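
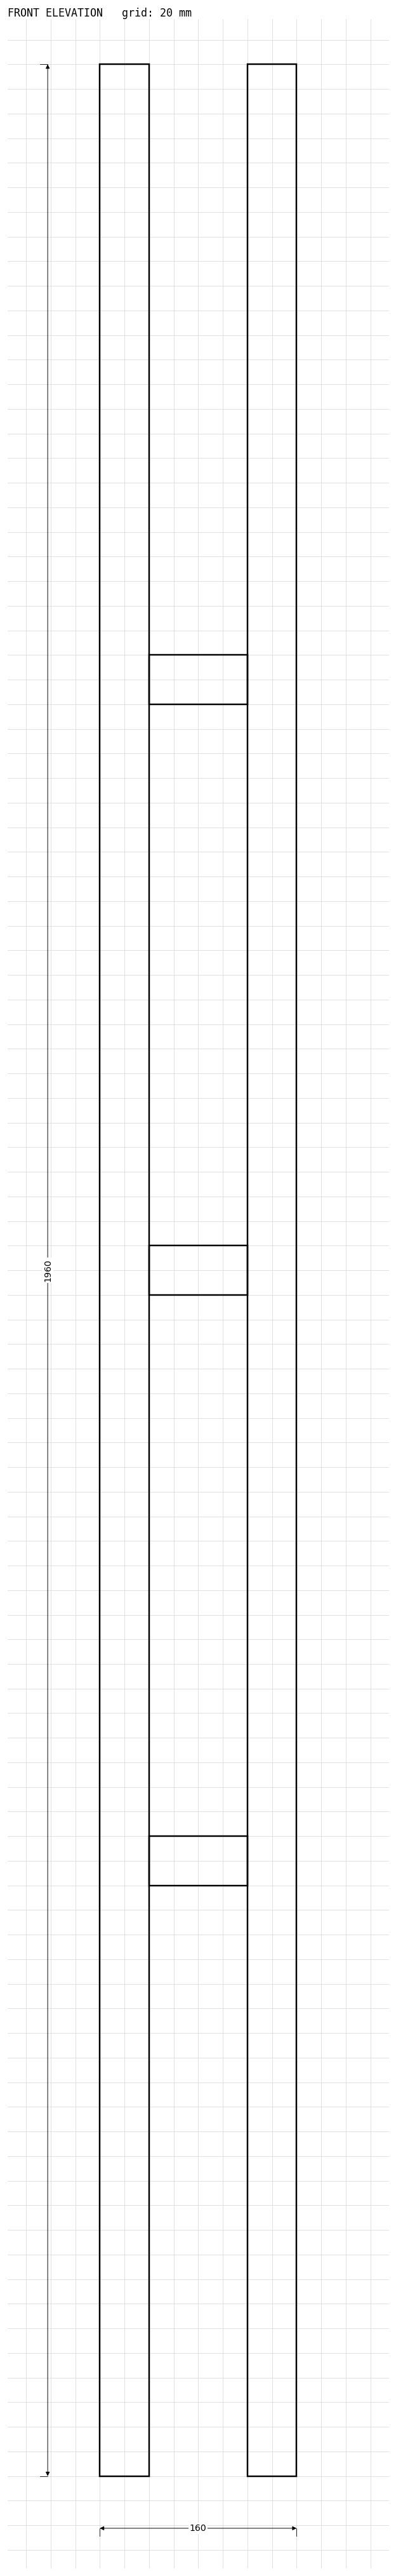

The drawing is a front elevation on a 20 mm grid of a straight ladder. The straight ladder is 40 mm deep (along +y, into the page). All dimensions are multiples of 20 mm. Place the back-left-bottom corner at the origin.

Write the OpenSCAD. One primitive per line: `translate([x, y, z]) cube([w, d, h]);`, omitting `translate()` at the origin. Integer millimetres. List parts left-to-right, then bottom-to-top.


cube([40, 40, 1960]);
translate([40, 0, 480]) cube([80, 40, 40]);
translate([40, 0, 960]) cube([80, 40, 40]);
translate([40, 0, 1440]) cube([80, 40, 40]);
translate([120, 0, 0]) cube([40, 40, 1960]);


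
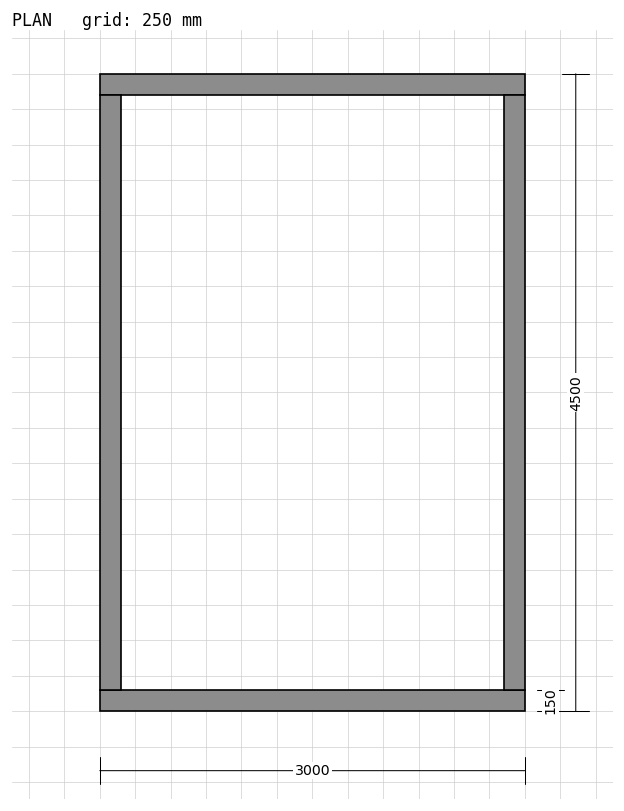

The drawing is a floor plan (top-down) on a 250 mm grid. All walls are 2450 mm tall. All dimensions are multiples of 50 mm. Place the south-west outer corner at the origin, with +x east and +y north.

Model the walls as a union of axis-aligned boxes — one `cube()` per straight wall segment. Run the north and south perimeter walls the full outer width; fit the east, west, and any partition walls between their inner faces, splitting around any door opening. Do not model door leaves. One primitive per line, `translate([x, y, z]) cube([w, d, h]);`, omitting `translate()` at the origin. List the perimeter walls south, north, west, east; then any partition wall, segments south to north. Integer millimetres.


cube([3000, 150, 2450]);
translate([0, 4350, 0]) cube([3000, 150, 2450]);
translate([0, 150, 0]) cube([150, 4200, 2450]);
translate([2850, 150, 0]) cube([150, 4200, 2450]);


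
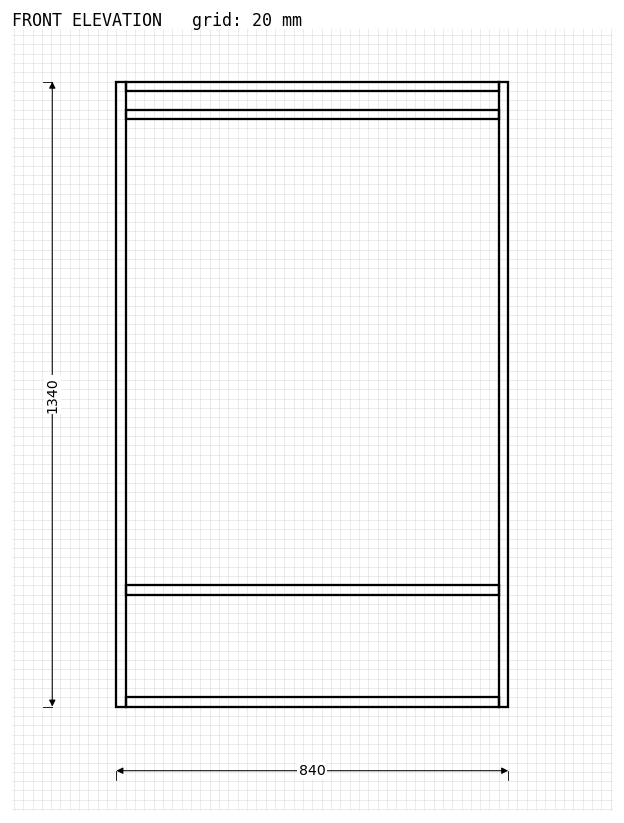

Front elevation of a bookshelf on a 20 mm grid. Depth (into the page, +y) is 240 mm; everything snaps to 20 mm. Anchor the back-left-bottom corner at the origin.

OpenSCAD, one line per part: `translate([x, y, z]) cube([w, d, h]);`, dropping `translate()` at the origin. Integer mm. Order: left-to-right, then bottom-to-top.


cube([20, 240, 1340]);
translate([20, 0, 0]) cube([800, 240, 20]);
translate([20, 0, 240]) cube([800, 240, 20]);
translate([20, 0, 1260]) cube([800, 240, 20]);
translate([20, 0, 1320]) cube([800, 240, 20]);
translate([820, 0, 0]) cube([20, 240, 1340]);


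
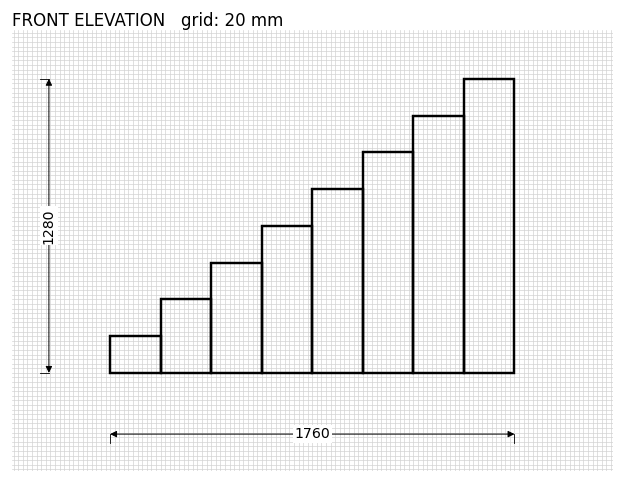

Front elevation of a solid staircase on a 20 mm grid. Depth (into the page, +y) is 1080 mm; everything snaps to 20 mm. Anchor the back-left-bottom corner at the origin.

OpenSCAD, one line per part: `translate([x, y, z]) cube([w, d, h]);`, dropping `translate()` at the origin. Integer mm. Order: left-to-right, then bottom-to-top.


cube([220, 1080, 160]);
translate([220, 0, 0]) cube([220, 1080, 320]);
translate([440, 0, 0]) cube([220, 1080, 480]);
translate([660, 0, 0]) cube([220, 1080, 640]);
translate([880, 0, 0]) cube([220, 1080, 800]);
translate([1100, 0, 0]) cube([220, 1080, 960]);
translate([1320, 0, 0]) cube([220, 1080, 1120]);
translate([1540, 0, 0]) cube([220, 1080, 1280]);


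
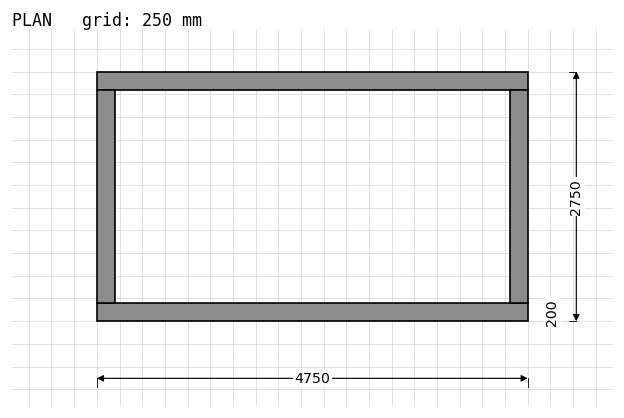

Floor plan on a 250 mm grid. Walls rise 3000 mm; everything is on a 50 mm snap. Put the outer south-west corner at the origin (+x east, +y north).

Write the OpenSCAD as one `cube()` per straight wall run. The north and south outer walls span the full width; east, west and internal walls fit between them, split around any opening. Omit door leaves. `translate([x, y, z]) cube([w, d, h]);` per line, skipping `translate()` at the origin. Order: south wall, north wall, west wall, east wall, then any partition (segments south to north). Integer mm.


cube([4750, 200, 3000]);
translate([0, 2550, 0]) cube([4750, 200, 3000]);
translate([0, 200, 0]) cube([200, 2350, 3000]);
translate([4550, 200, 0]) cube([200, 2350, 3000]);


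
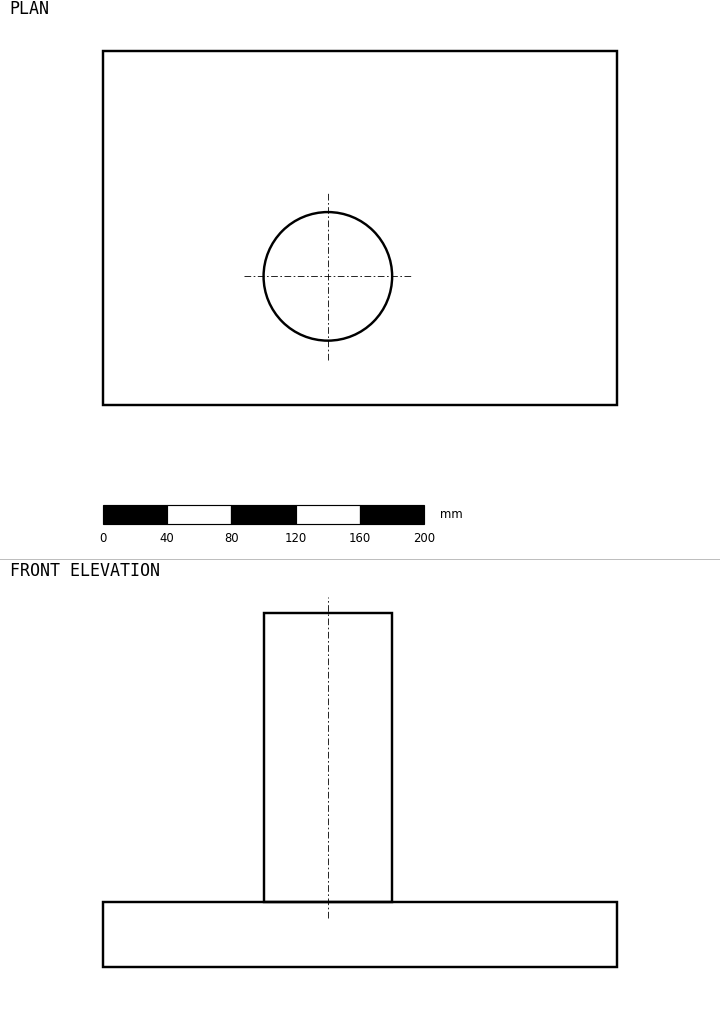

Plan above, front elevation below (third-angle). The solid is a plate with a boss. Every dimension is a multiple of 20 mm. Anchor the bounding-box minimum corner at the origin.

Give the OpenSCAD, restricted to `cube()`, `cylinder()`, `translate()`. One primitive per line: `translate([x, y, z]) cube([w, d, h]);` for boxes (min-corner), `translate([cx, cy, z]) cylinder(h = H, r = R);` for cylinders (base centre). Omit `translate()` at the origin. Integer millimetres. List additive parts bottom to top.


cube([320, 220, 40]);
translate([140, 80, 40]) cylinder(h = 180, r = 40);


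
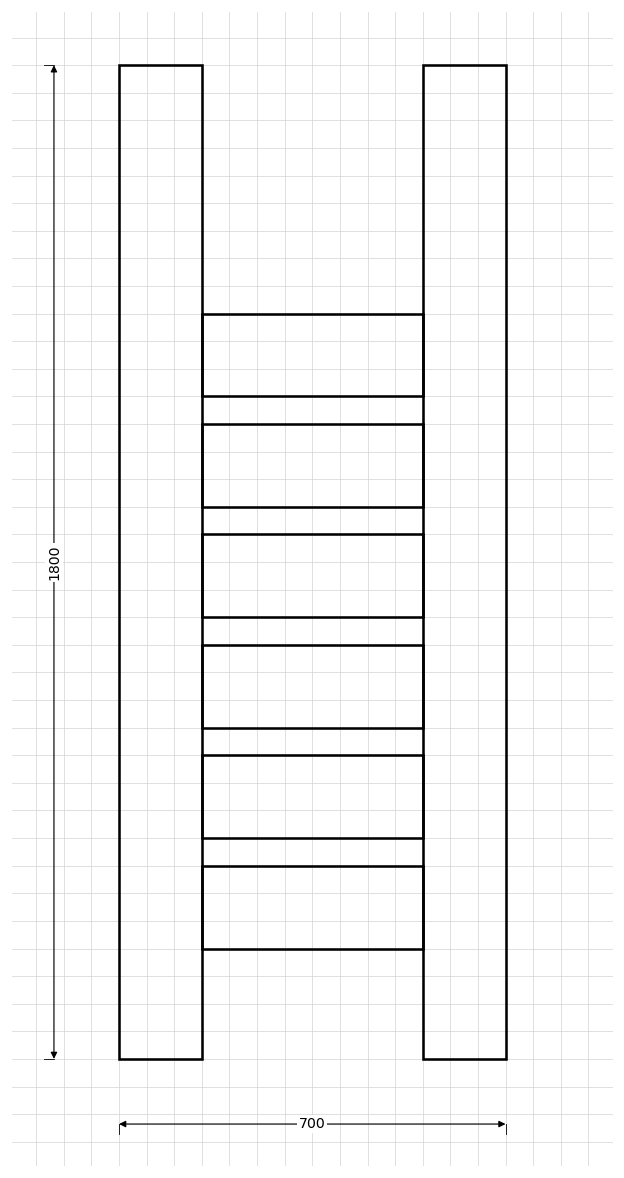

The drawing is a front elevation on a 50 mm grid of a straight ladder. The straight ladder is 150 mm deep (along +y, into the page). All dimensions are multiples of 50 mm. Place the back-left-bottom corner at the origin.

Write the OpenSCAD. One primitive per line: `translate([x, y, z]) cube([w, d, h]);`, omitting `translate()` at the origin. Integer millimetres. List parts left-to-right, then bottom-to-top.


cube([150, 150, 1800]);
translate([150, 0, 200]) cube([400, 150, 150]);
translate([150, 0, 400]) cube([400, 150, 150]);
translate([150, 0, 600]) cube([400, 150, 150]);
translate([150, 0, 800]) cube([400, 150, 150]);
translate([150, 0, 1000]) cube([400, 150, 150]);
translate([150, 0, 1200]) cube([400, 150, 150]);
translate([550, 0, 0]) cube([150, 150, 1800]);


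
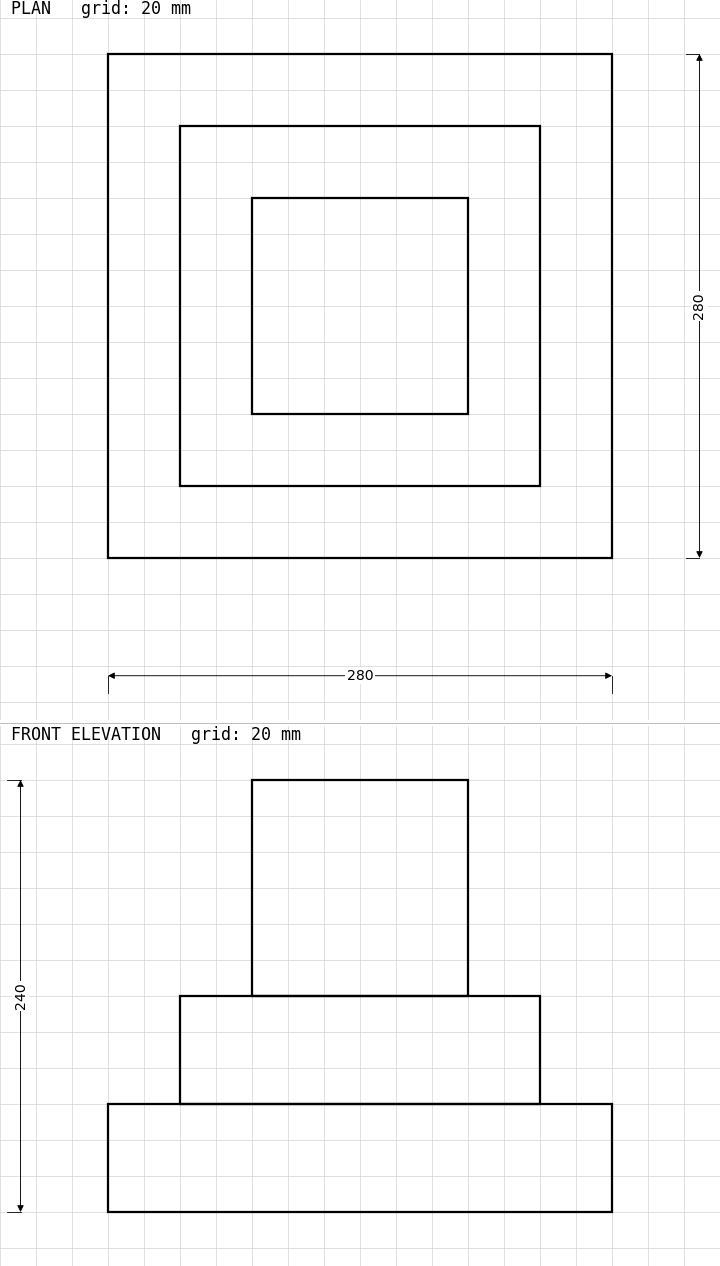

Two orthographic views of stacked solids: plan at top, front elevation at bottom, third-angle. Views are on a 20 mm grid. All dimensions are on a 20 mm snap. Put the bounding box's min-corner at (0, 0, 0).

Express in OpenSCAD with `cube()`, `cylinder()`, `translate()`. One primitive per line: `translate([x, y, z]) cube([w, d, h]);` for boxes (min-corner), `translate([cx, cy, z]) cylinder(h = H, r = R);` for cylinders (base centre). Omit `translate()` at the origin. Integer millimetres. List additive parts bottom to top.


cube([280, 280, 60]);
translate([40, 40, 60]) cube([200, 200, 60]);
translate([80, 80, 120]) cube([120, 120, 120]);


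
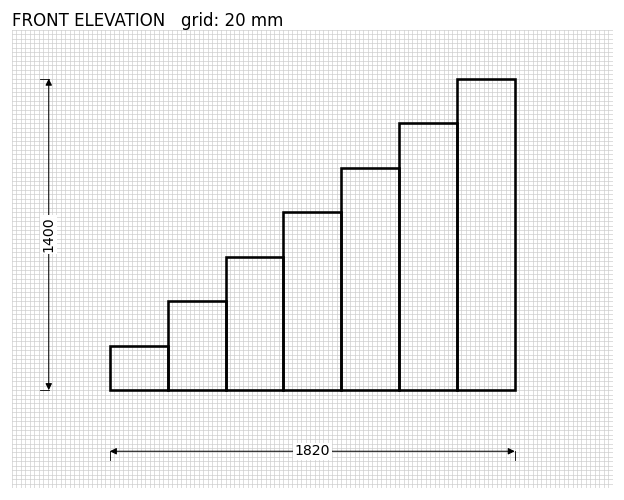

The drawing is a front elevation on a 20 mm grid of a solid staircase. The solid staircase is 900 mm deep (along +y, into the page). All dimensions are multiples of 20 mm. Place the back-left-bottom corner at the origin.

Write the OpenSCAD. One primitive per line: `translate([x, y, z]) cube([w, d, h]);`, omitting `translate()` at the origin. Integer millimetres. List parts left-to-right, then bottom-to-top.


cube([260, 900, 200]);
translate([260, 0, 0]) cube([260, 900, 400]);
translate([520, 0, 0]) cube([260, 900, 600]);
translate([780, 0, 0]) cube([260, 900, 800]);
translate([1040, 0, 0]) cube([260, 900, 1000]);
translate([1300, 0, 0]) cube([260, 900, 1200]);
translate([1560, 0, 0]) cube([260, 900, 1400]);


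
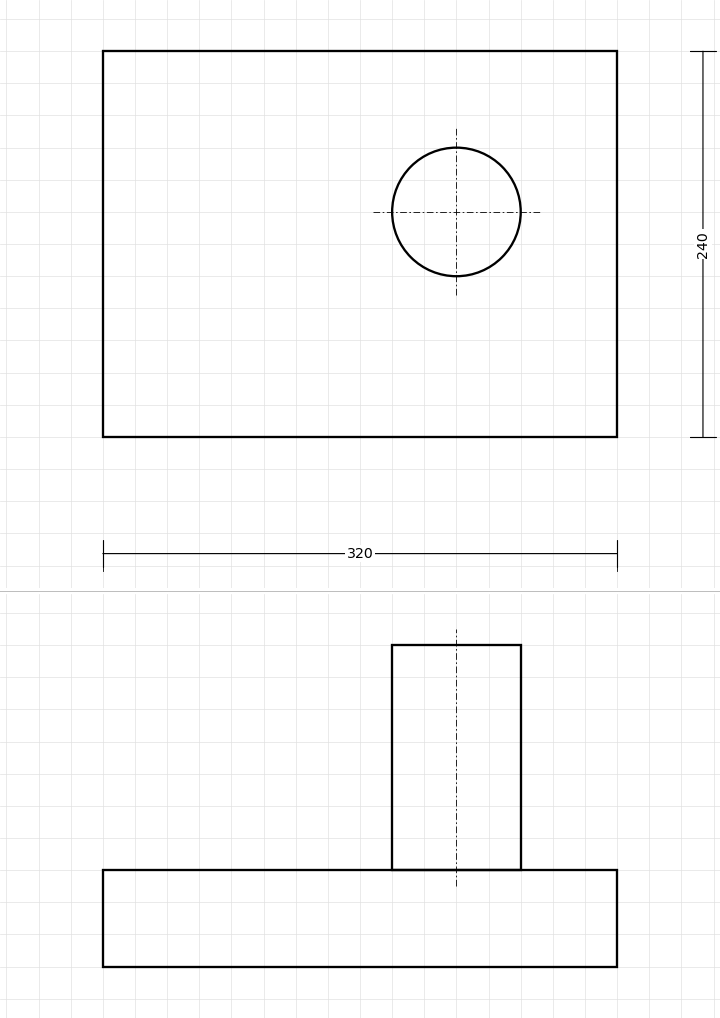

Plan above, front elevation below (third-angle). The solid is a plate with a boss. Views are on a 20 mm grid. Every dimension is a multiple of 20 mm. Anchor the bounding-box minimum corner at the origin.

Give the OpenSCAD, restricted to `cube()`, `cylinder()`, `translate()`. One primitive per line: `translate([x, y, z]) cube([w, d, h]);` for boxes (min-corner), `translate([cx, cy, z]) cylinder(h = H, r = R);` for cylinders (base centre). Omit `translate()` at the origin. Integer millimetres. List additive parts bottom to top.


cube([320, 240, 60]);
translate([220, 140, 60]) cylinder(h = 140, r = 40);


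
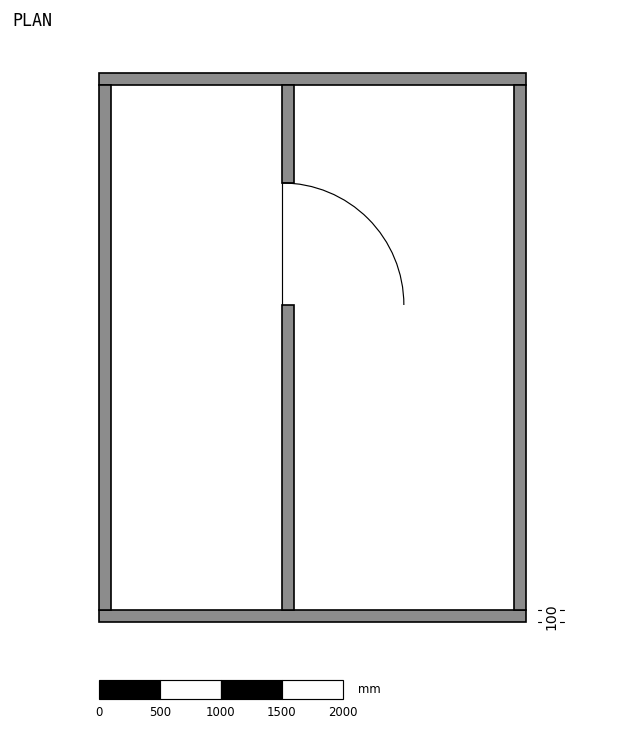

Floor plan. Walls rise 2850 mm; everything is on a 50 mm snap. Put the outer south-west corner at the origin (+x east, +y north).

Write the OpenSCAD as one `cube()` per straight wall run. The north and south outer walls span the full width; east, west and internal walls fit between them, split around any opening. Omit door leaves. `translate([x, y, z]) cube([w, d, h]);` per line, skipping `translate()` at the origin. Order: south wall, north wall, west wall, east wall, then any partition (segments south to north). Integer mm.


cube([3500, 100, 2850]);
translate([0, 4400, 0]) cube([3500, 100, 2850]);
translate([0, 100, 0]) cube([100, 4300, 2850]);
translate([3400, 100, 0]) cube([100, 4300, 2850]);
translate([1500, 100, 0]) cube([100, 2500, 2850]);
translate([1500, 3600, 0]) cube([100, 800, 2850]);


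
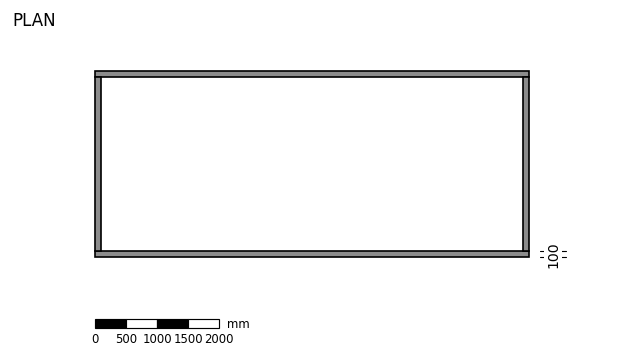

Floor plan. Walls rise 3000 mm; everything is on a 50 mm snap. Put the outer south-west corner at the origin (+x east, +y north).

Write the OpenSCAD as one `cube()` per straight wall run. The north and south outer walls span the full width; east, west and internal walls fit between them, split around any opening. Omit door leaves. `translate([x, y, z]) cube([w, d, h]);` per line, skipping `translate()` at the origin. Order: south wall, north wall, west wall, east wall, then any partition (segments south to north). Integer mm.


cube([7000, 100, 3000]);
translate([0, 2900, 0]) cube([7000, 100, 3000]);
translate([0, 100, 0]) cube([100, 2800, 3000]);
translate([6900, 100, 0]) cube([100, 2800, 3000]);


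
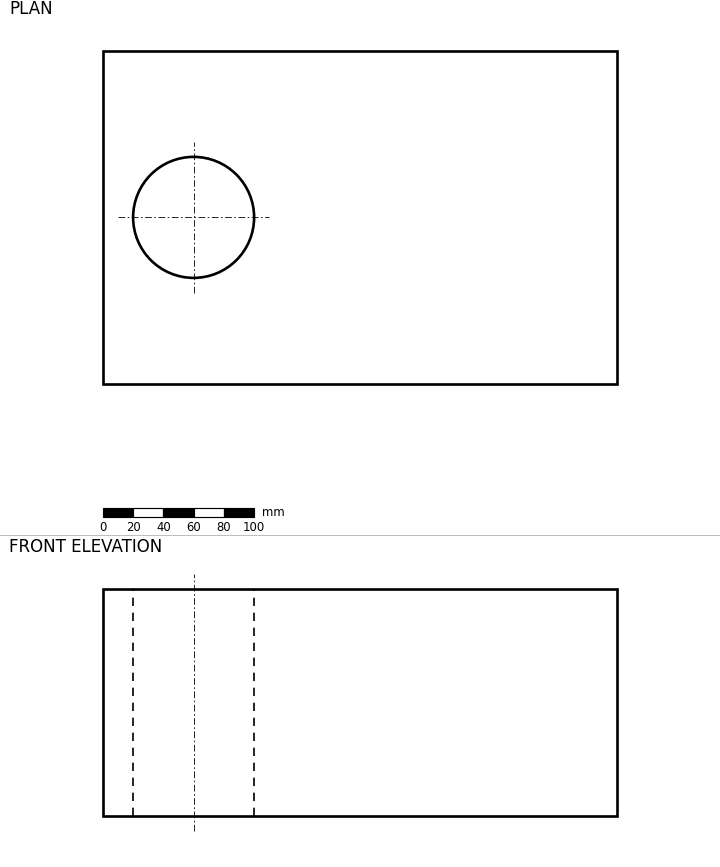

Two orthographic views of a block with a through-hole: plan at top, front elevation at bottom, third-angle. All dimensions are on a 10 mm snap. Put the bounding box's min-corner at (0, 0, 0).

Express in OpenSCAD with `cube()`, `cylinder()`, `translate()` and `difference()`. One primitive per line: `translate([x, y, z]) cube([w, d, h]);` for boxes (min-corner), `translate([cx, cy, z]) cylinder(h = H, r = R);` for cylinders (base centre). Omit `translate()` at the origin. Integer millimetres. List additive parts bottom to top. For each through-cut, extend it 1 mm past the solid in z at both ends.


difference() {
  cube([340, 220, 150]);
  translate([60, 110, -1]) cylinder(h = 152, r = 40);
}


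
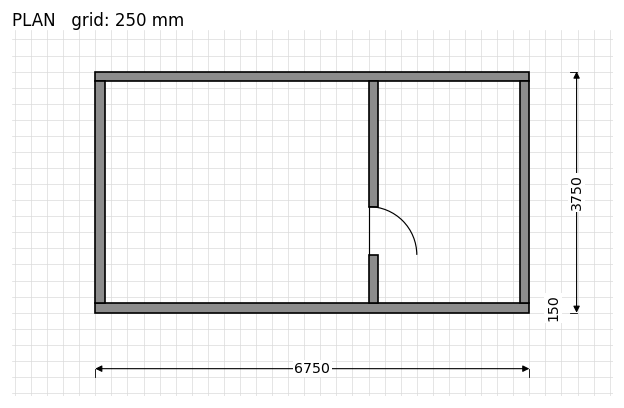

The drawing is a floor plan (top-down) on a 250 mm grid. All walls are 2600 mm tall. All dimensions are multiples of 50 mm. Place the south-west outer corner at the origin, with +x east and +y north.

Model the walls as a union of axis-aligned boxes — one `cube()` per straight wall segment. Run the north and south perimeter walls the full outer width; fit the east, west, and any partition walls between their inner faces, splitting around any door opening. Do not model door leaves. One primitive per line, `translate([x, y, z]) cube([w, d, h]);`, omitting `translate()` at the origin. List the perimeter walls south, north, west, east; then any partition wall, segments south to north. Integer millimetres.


cube([6750, 150, 2600]);
translate([0, 3600, 0]) cube([6750, 150, 2600]);
translate([0, 150, 0]) cube([150, 3450, 2600]);
translate([6600, 150, 0]) cube([150, 3450, 2600]);
translate([4250, 150, 0]) cube([150, 750, 2600]);
translate([4250, 1650, 0]) cube([150, 1950, 2600]);


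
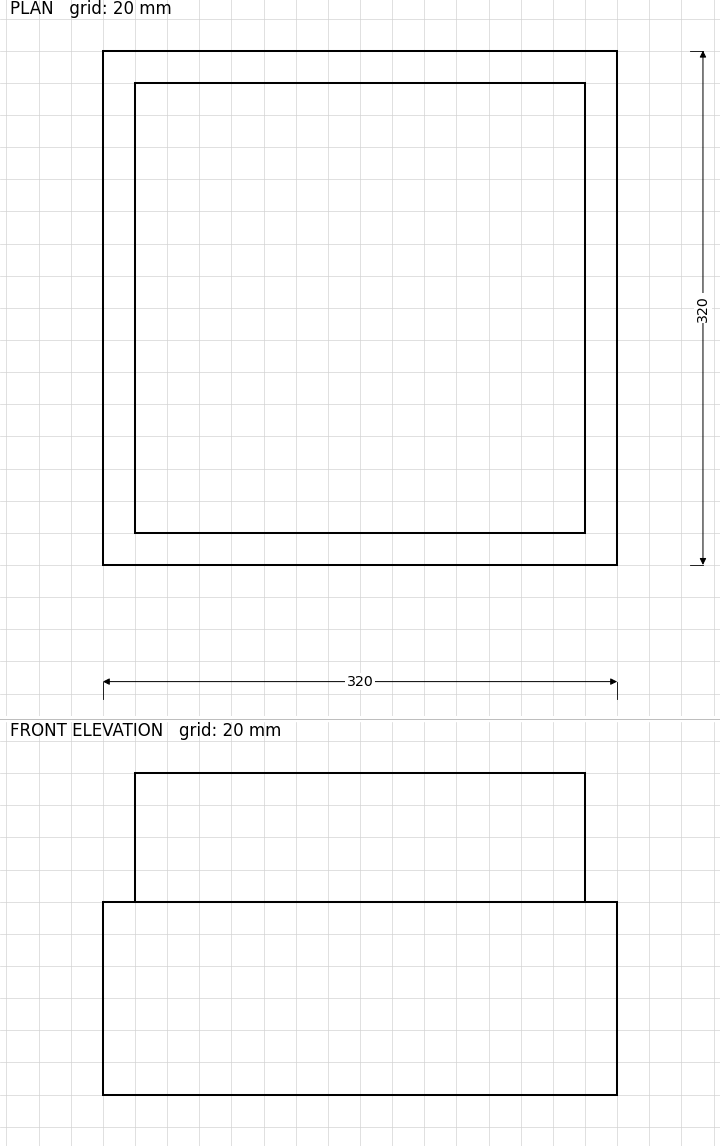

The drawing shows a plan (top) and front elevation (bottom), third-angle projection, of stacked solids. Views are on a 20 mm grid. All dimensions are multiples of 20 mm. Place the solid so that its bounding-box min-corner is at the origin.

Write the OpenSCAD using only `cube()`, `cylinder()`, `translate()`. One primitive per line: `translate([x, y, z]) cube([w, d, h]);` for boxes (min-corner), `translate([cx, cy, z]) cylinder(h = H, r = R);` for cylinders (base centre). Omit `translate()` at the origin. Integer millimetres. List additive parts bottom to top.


cube([320, 320, 120]);
translate([20, 20, 120]) cube([280, 280, 80]);


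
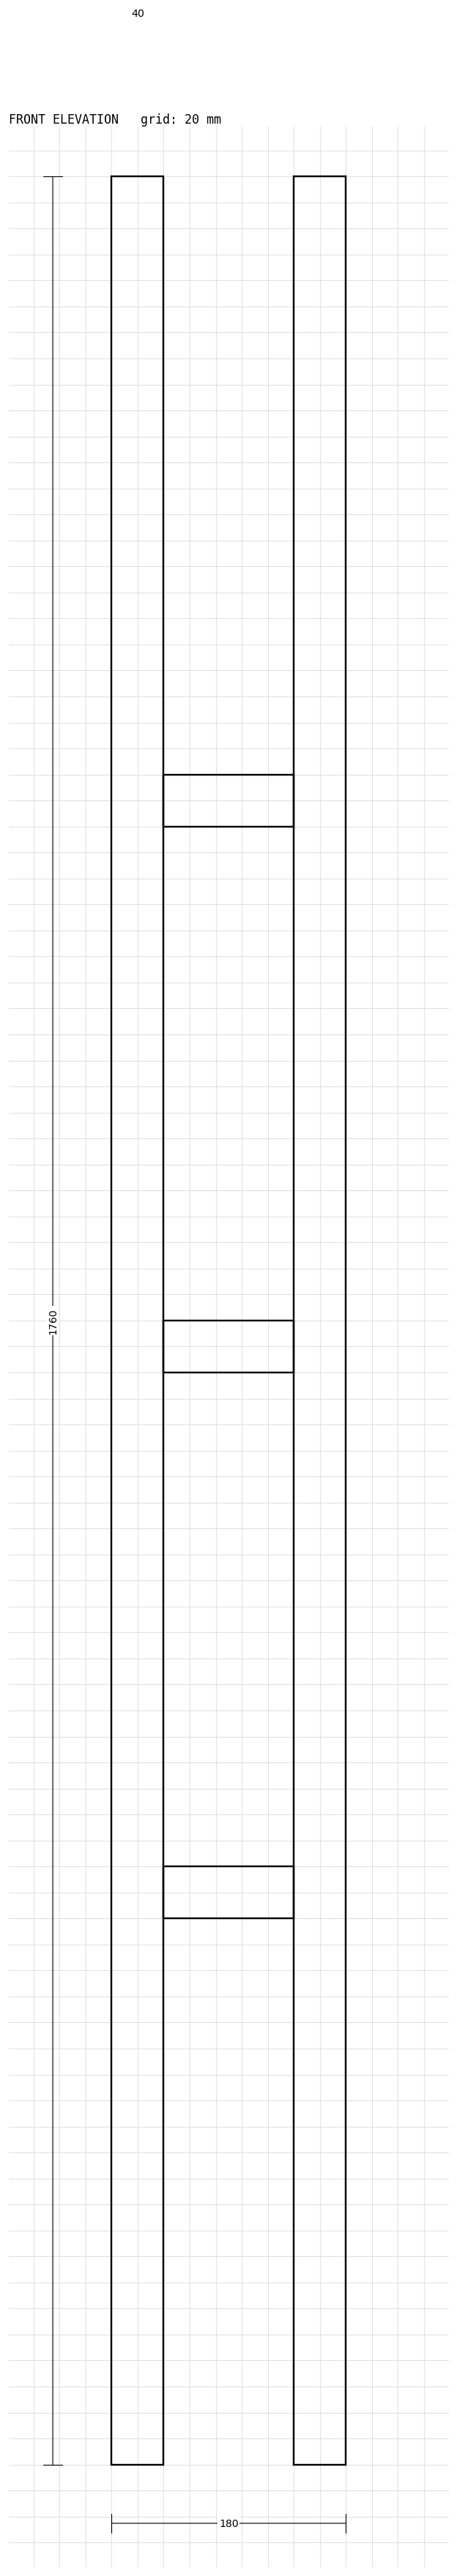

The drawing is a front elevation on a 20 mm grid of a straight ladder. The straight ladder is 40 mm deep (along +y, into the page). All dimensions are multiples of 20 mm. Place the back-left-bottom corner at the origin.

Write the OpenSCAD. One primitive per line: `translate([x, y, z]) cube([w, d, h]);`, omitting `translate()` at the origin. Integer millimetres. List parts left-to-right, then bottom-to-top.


cube([40, 40, 1760]);
translate([40, 0, 420]) cube([100, 40, 40]);
translate([40, 0, 840]) cube([100, 40, 40]);
translate([40, 0, 1260]) cube([100, 40, 40]);
translate([140, 0, 0]) cube([40, 40, 1760]);


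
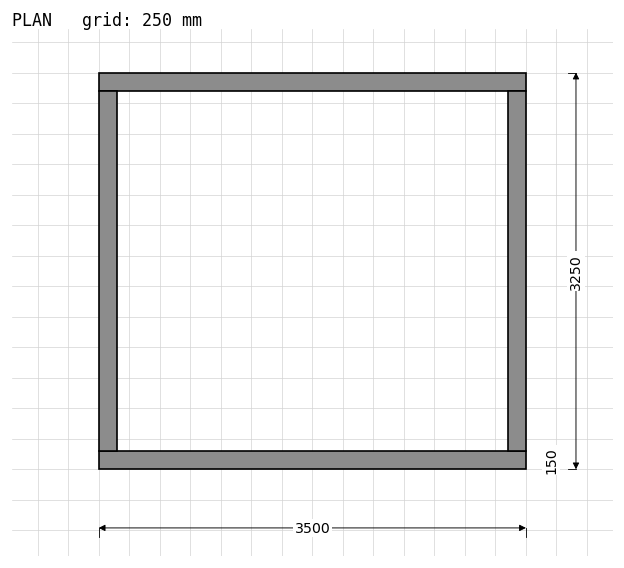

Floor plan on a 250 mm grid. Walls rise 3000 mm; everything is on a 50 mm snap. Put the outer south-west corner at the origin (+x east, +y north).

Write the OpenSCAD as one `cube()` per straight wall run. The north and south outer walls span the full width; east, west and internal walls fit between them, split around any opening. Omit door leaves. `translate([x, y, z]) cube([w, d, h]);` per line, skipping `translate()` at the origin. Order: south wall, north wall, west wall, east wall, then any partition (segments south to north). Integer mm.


cube([3500, 150, 3000]);
translate([0, 3100, 0]) cube([3500, 150, 3000]);
translate([0, 150, 0]) cube([150, 2950, 3000]);
translate([3350, 150, 0]) cube([150, 2950, 3000]);


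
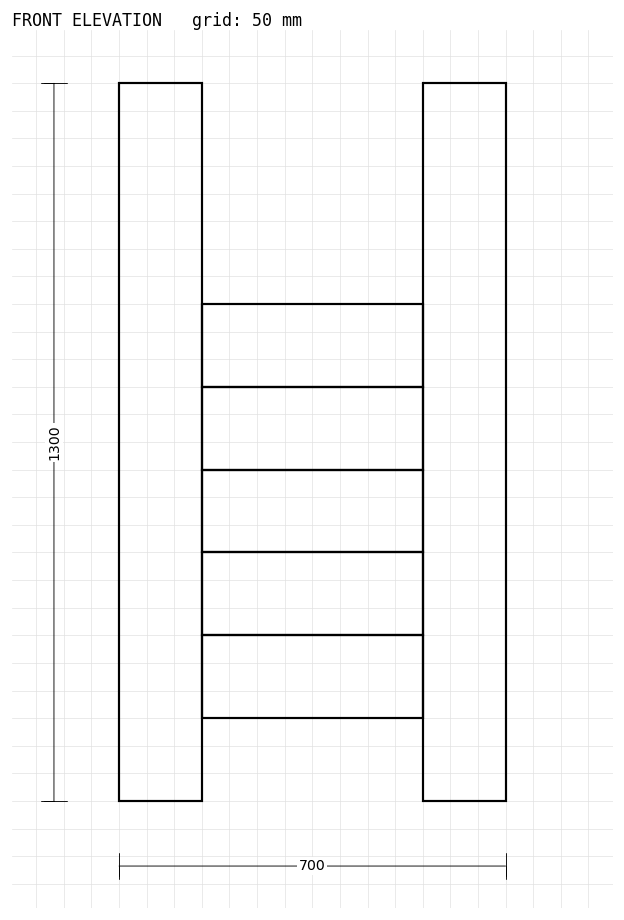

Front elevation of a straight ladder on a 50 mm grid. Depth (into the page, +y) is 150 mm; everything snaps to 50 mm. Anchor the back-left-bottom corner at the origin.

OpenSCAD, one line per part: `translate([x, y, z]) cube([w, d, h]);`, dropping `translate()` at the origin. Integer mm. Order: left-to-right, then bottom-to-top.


cube([150, 150, 1300]);
translate([150, 0, 150]) cube([400, 150, 150]);
translate([150, 0, 300]) cube([400, 150, 150]);
translate([150, 0, 450]) cube([400, 150, 150]);
translate([150, 0, 600]) cube([400, 150, 150]);
translate([150, 0, 750]) cube([400, 150, 150]);
translate([550, 0, 0]) cube([150, 150, 1300]);


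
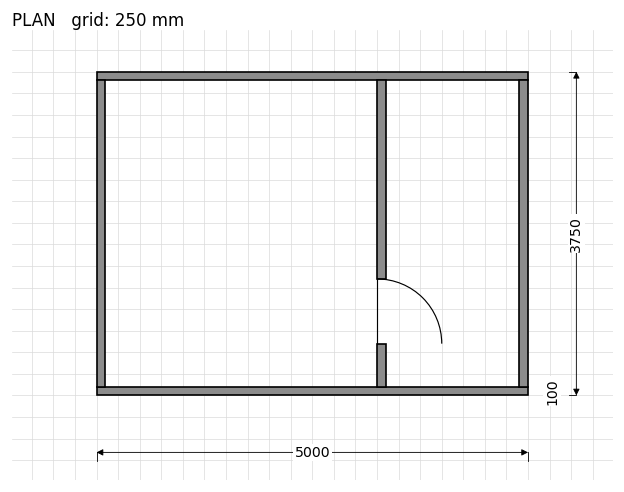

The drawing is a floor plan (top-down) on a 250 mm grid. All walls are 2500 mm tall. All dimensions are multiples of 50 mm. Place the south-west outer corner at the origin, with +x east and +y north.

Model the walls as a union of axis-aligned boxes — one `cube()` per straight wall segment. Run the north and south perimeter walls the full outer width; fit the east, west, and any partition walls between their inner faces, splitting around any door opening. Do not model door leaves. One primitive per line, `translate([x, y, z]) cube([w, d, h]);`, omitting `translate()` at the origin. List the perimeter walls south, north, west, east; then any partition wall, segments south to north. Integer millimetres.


cube([5000, 100, 2500]);
translate([0, 3650, 0]) cube([5000, 100, 2500]);
translate([0, 100, 0]) cube([100, 3550, 2500]);
translate([4900, 100, 0]) cube([100, 3550, 2500]);
translate([3250, 100, 0]) cube([100, 500, 2500]);
translate([3250, 1350, 0]) cube([100, 2300, 2500]);


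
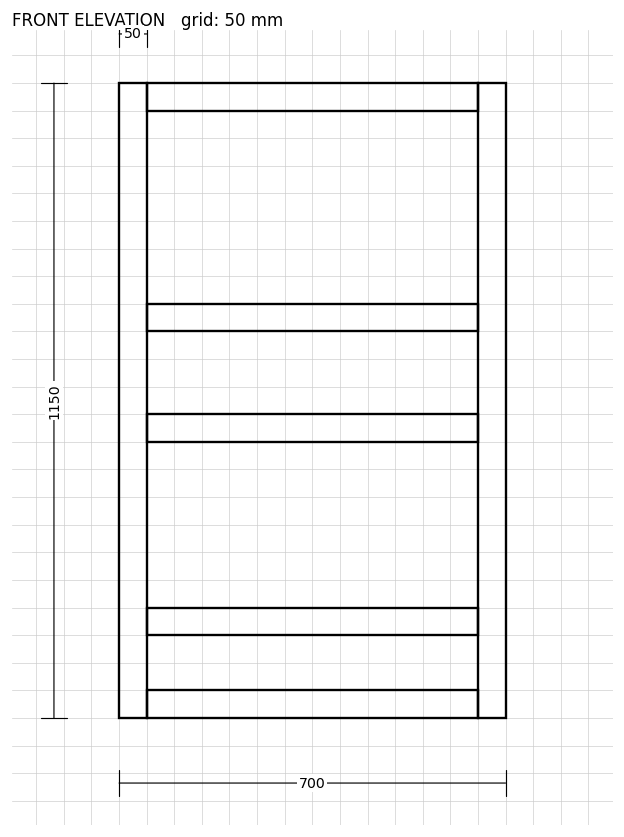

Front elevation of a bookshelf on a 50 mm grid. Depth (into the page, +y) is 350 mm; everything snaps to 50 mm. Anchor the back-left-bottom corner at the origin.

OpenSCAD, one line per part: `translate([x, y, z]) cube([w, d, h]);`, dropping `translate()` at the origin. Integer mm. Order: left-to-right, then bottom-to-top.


cube([50, 350, 1150]);
translate([50, 0, 0]) cube([600, 350, 50]);
translate([50, 0, 150]) cube([600, 350, 50]);
translate([50, 0, 500]) cube([600, 350, 50]);
translate([50, 0, 700]) cube([600, 350, 50]);
translate([50, 0, 1100]) cube([600, 350, 50]);
translate([650, 0, 0]) cube([50, 350, 1150]);


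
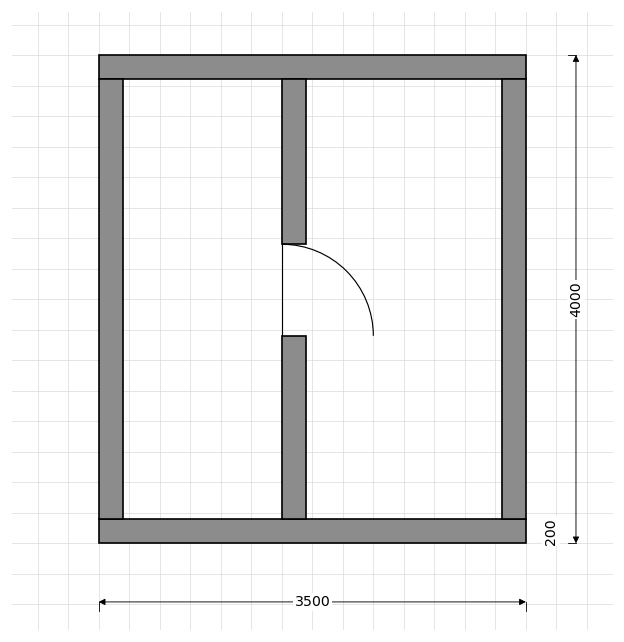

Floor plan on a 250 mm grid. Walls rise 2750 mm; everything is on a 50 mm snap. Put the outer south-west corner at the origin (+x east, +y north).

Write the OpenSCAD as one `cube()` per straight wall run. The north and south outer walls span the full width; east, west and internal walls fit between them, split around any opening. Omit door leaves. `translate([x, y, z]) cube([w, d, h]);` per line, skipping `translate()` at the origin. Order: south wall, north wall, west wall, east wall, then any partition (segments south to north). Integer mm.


cube([3500, 200, 2750]);
translate([0, 3800, 0]) cube([3500, 200, 2750]);
translate([0, 200, 0]) cube([200, 3600, 2750]);
translate([3300, 200, 0]) cube([200, 3600, 2750]);
translate([1500, 200, 0]) cube([200, 1500, 2750]);
translate([1500, 2450, 0]) cube([200, 1350, 2750]);


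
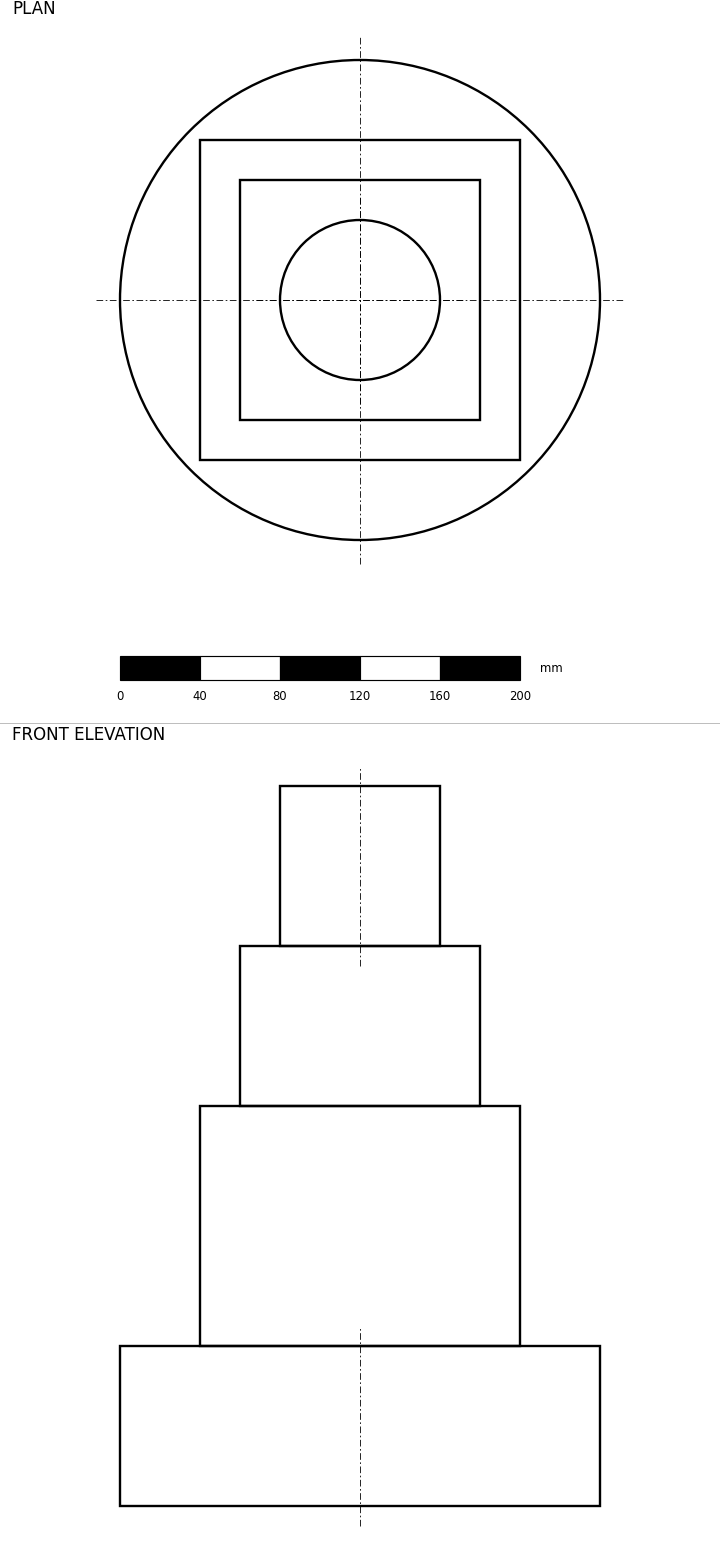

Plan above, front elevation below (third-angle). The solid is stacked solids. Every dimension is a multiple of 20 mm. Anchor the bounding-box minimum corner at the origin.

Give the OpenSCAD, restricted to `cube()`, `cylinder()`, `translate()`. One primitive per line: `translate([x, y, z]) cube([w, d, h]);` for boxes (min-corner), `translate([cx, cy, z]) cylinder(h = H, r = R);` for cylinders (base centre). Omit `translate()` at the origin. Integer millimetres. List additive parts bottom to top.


translate([120, 120, 0]) cylinder(h = 80, r = 120);
translate([40, 40, 80]) cube([160, 160, 120]);
translate([60, 60, 200]) cube([120, 120, 80]);
translate([120, 120, 280]) cylinder(h = 80, r = 40);


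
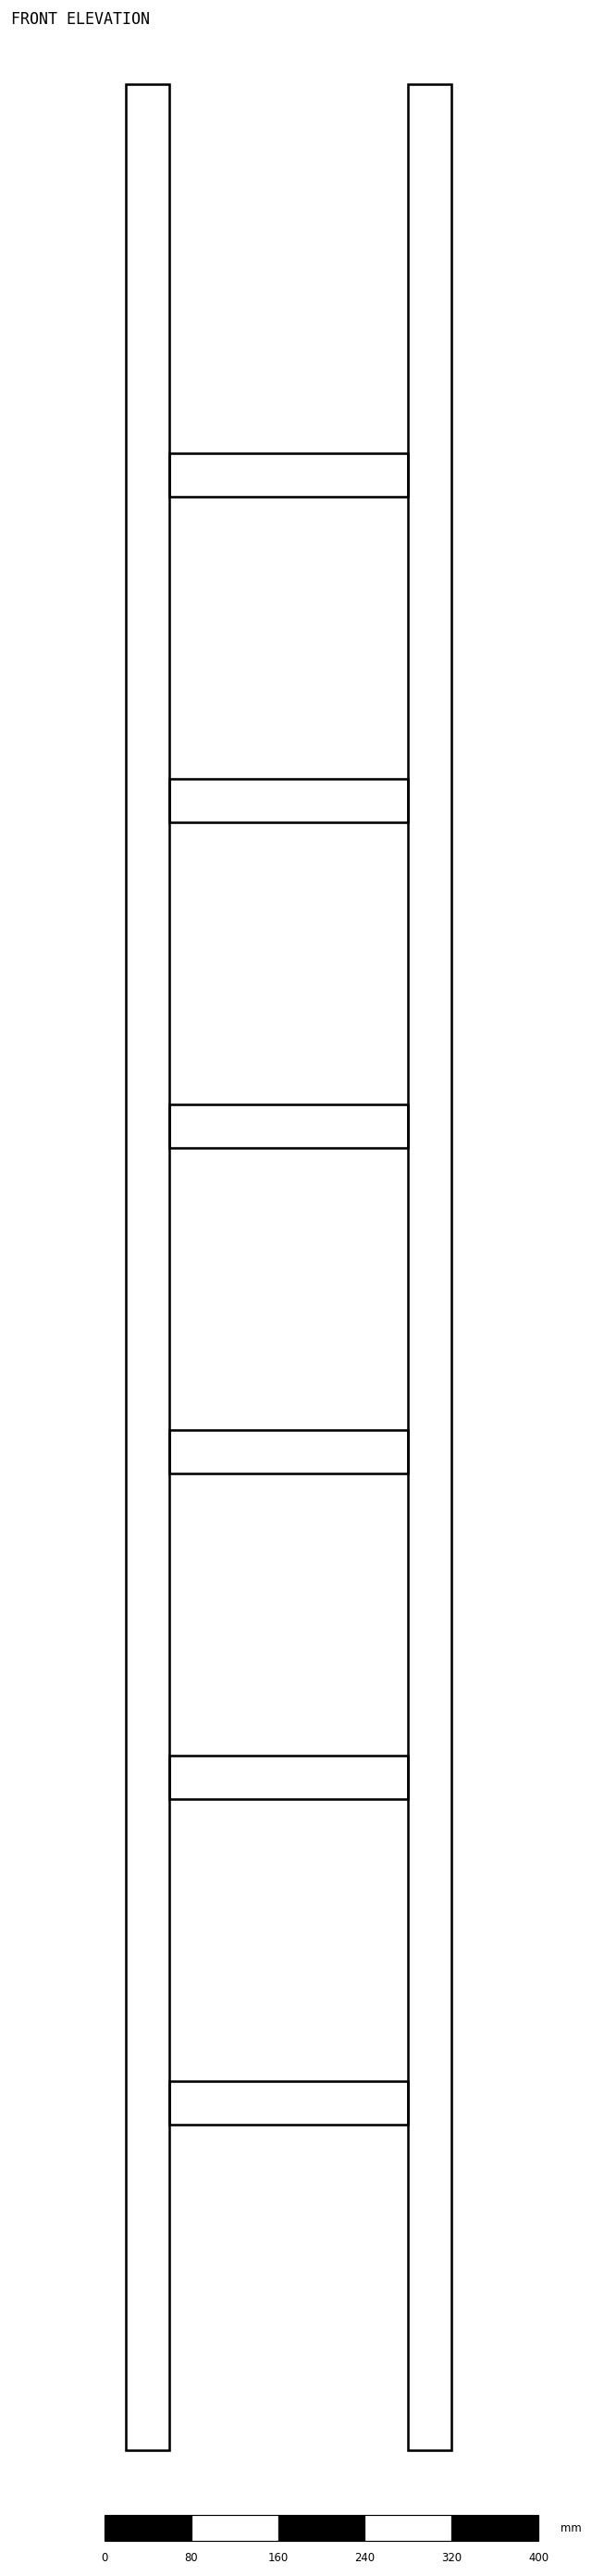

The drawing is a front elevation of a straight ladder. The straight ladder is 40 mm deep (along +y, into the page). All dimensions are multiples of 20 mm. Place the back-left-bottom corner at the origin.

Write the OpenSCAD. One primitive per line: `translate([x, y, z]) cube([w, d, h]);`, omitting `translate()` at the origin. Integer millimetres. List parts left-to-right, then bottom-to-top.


cube([40, 40, 2180]);
translate([40, 0, 300]) cube([220, 40, 40]);
translate([40, 0, 600]) cube([220, 40, 40]);
translate([40, 0, 900]) cube([220, 40, 40]);
translate([40, 0, 1200]) cube([220, 40, 40]);
translate([40, 0, 1500]) cube([220, 40, 40]);
translate([40, 0, 1800]) cube([220, 40, 40]);
translate([260, 0, 0]) cube([40, 40, 2180]);


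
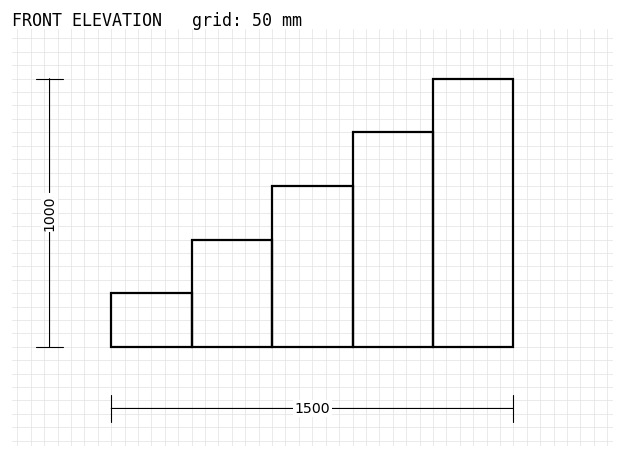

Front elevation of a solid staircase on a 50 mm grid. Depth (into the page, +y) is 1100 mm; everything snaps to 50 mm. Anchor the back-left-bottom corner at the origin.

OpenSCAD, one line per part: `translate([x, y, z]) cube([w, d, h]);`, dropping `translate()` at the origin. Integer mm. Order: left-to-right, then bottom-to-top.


cube([300, 1100, 200]);
translate([300, 0, 0]) cube([300, 1100, 400]);
translate([600, 0, 0]) cube([300, 1100, 600]);
translate([900, 0, 0]) cube([300, 1100, 800]);
translate([1200, 0, 0]) cube([300, 1100, 1000]);


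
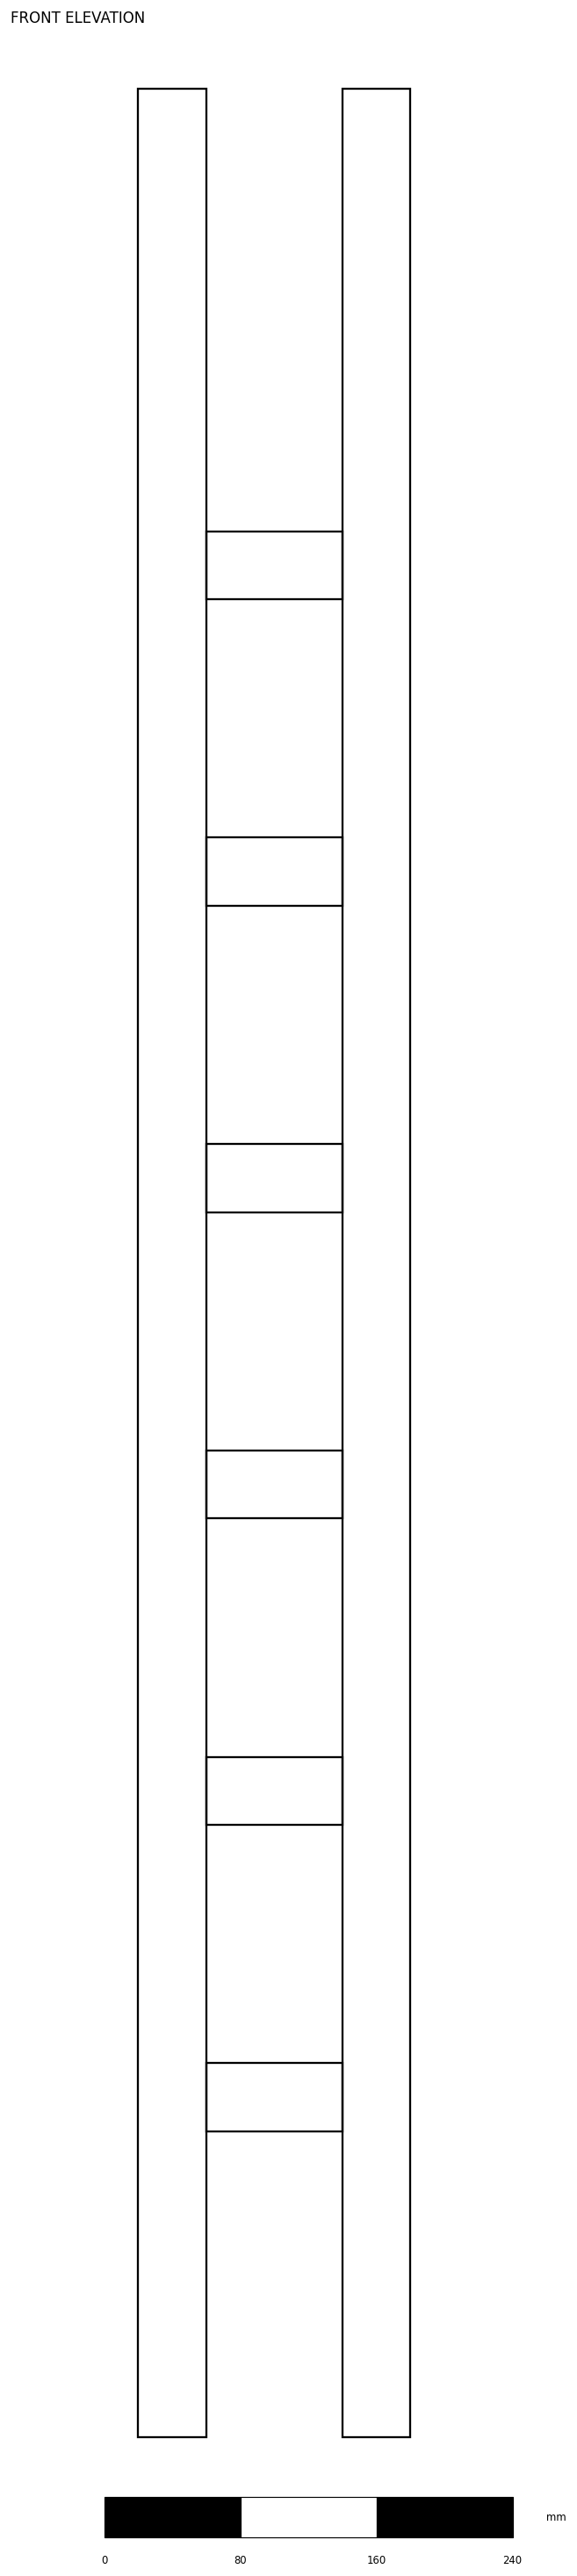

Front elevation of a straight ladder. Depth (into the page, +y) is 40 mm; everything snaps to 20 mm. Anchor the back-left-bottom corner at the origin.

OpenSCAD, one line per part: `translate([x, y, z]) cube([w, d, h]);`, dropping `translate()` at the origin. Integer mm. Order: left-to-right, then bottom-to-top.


cube([40, 40, 1380]);
translate([40, 0, 180]) cube([80, 40, 40]);
translate([40, 0, 360]) cube([80, 40, 40]);
translate([40, 0, 540]) cube([80, 40, 40]);
translate([40, 0, 720]) cube([80, 40, 40]);
translate([40, 0, 900]) cube([80, 40, 40]);
translate([40, 0, 1080]) cube([80, 40, 40]);
translate([120, 0, 0]) cube([40, 40, 1380]);


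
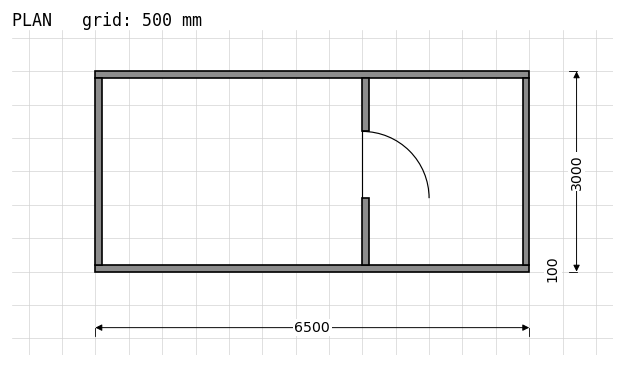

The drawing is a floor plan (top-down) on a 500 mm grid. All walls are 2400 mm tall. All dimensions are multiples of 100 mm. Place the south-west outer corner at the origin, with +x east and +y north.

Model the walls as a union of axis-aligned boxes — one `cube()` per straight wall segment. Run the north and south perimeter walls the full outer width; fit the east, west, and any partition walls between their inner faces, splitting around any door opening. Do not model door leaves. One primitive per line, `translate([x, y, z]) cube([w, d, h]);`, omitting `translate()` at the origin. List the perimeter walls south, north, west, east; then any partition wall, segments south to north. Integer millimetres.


cube([6500, 100, 2400]);
translate([0, 2900, 0]) cube([6500, 100, 2400]);
translate([0, 100, 0]) cube([100, 2800, 2400]);
translate([6400, 100, 0]) cube([100, 2800, 2400]);
translate([4000, 100, 0]) cube([100, 1000, 2400]);
translate([4000, 2100, 0]) cube([100, 800, 2400]);


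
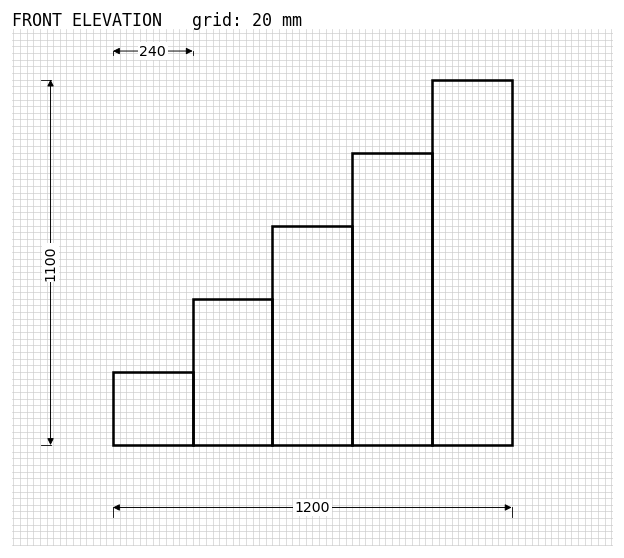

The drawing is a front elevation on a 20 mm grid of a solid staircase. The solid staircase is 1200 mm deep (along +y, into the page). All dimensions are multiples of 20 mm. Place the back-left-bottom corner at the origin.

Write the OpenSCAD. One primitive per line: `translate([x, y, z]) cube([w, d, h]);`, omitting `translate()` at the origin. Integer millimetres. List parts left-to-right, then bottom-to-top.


cube([240, 1200, 220]);
translate([240, 0, 0]) cube([240, 1200, 440]);
translate([480, 0, 0]) cube([240, 1200, 660]);
translate([720, 0, 0]) cube([240, 1200, 880]);
translate([960, 0, 0]) cube([240, 1200, 1100]);


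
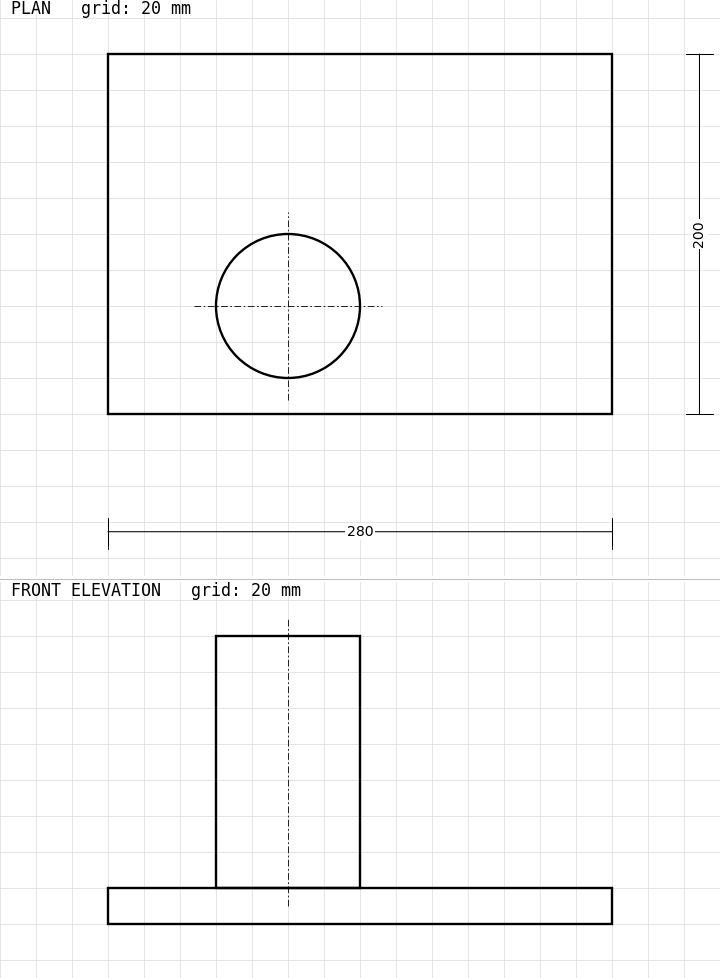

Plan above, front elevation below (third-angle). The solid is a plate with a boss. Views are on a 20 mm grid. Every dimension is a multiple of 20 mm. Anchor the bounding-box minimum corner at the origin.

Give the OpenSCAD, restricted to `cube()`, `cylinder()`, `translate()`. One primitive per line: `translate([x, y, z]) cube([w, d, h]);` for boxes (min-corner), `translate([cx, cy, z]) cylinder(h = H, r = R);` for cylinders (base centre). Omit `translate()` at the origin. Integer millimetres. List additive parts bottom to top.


cube([280, 200, 20]);
translate([100, 60, 20]) cylinder(h = 140, r = 40);


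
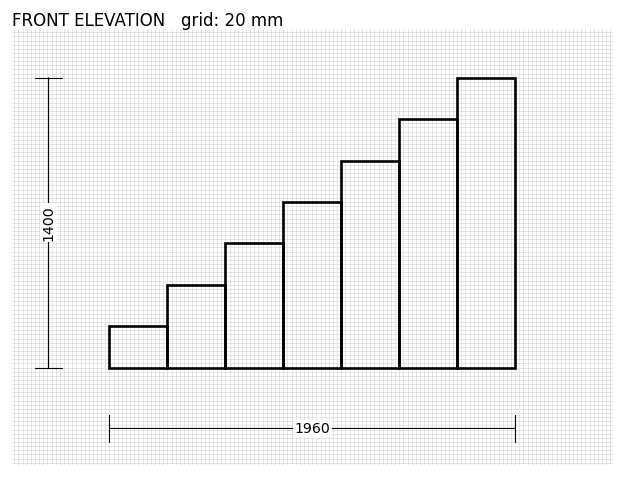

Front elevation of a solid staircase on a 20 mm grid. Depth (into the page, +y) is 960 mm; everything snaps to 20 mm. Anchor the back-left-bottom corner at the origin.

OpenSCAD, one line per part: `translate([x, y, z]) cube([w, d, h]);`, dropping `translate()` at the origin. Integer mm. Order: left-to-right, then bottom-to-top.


cube([280, 960, 200]);
translate([280, 0, 0]) cube([280, 960, 400]);
translate([560, 0, 0]) cube([280, 960, 600]);
translate([840, 0, 0]) cube([280, 960, 800]);
translate([1120, 0, 0]) cube([280, 960, 1000]);
translate([1400, 0, 0]) cube([280, 960, 1200]);
translate([1680, 0, 0]) cube([280, 960, 1400]);


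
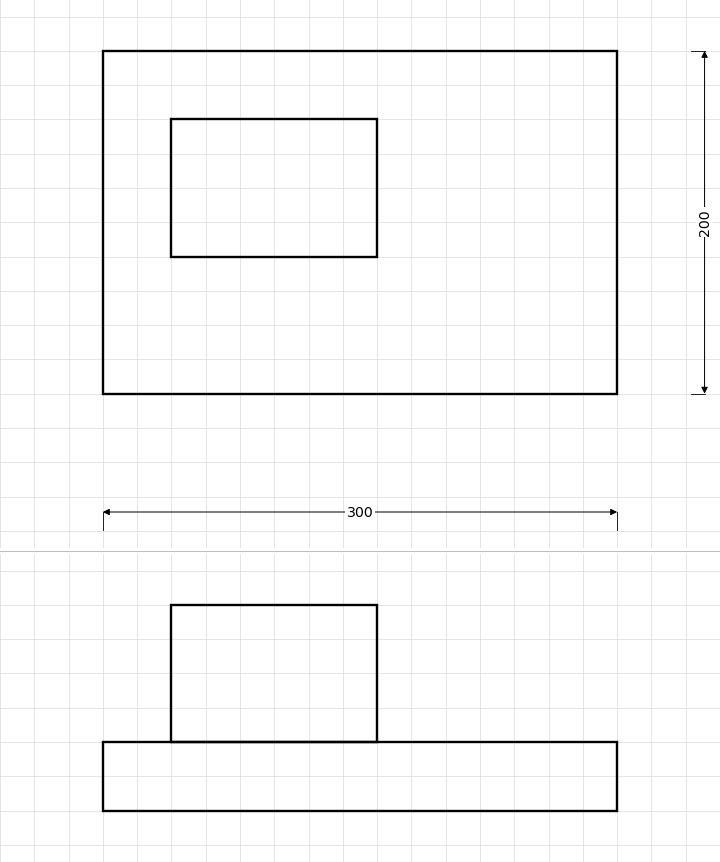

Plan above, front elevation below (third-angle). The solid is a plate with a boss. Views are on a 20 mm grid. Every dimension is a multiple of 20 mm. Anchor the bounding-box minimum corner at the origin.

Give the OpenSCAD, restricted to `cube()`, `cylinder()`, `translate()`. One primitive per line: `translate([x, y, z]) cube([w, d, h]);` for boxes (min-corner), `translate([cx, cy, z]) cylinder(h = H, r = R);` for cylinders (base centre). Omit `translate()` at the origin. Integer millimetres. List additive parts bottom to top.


cube([300, 200, 40]);
translate([40, 80, 40]) cube([120, 80, 80]);


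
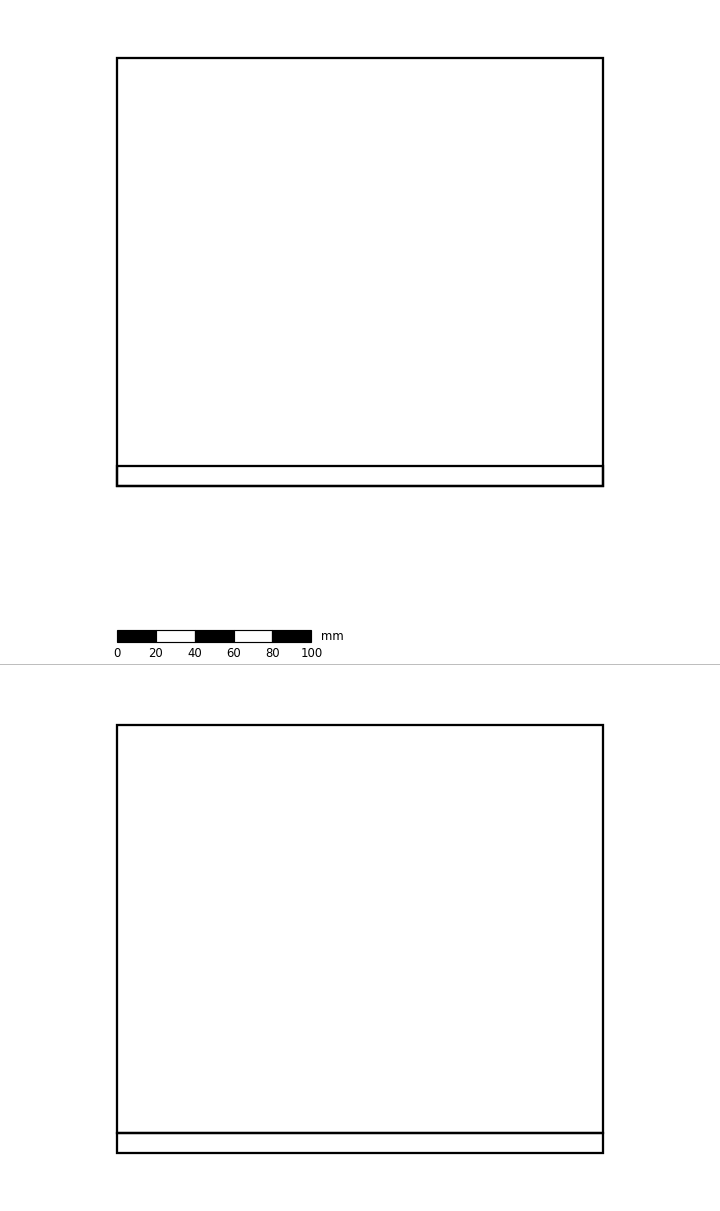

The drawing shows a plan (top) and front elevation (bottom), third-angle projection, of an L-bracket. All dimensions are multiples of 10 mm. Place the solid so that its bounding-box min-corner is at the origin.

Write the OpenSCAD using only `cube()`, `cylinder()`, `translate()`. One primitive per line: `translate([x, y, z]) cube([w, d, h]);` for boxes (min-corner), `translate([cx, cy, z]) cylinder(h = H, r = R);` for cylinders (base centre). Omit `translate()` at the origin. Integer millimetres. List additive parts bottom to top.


cube([250, 220, 10]);
translate([0, 0, 10]) cube([250, 10, 210]);


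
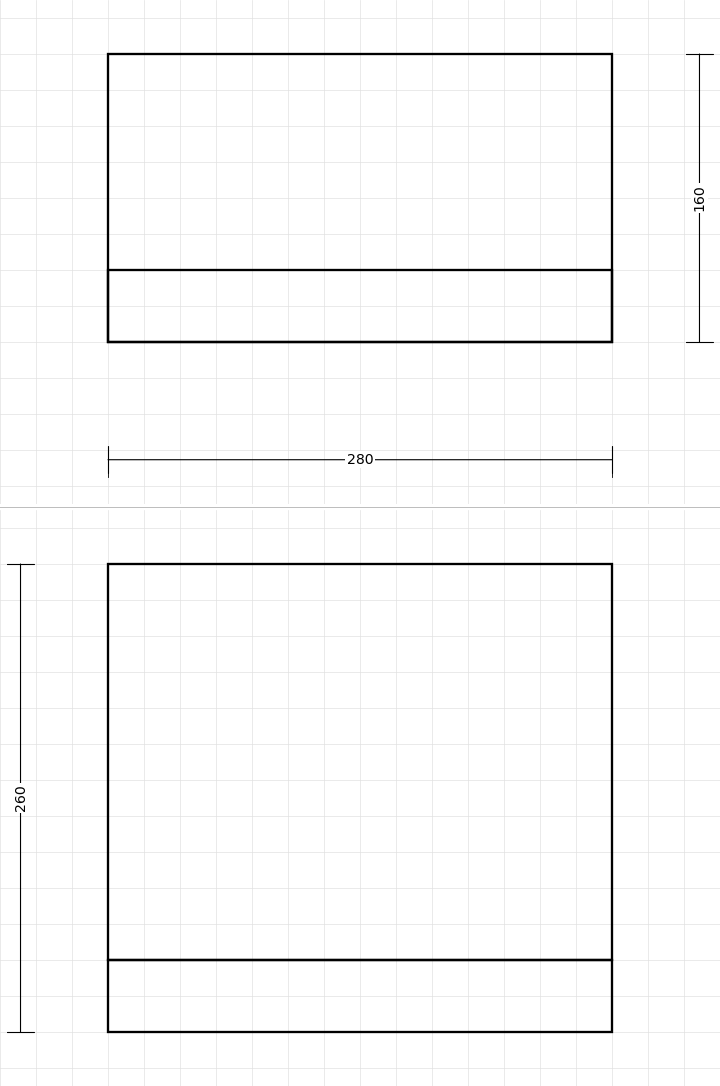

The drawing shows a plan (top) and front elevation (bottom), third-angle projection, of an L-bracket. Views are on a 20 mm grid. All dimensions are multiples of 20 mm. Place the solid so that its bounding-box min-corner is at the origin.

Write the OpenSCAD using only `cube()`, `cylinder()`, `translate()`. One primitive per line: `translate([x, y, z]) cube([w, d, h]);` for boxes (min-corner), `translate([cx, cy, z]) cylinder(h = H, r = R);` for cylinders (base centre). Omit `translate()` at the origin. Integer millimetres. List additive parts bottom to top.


cube([280, 160, 40]);
translate([0, 0, 40]) cube([280, 40, 220]);


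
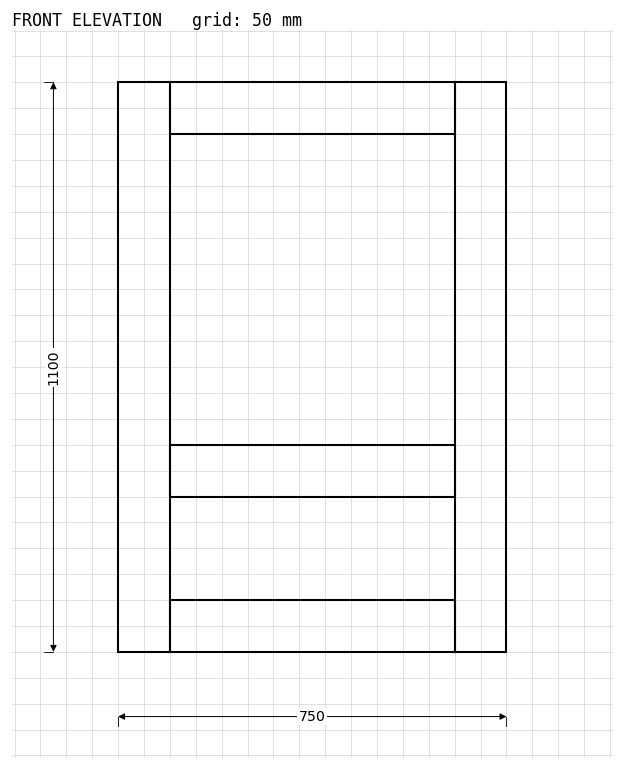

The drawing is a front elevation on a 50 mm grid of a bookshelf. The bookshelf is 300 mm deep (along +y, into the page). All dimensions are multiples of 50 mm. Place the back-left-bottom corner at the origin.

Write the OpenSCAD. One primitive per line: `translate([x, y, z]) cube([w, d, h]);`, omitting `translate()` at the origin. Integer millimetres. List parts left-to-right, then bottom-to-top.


cube([100, 300, 1100]);
translate([100, 0, 0]) cube([550, 300, 100]);
translate([100, 0, 300]) cube([550, 300, 100]);
translate([100, 0, 1000]) cube([550, 300, 100]);
translate([650, 0, 0]) cube([100, 300, 1100]);


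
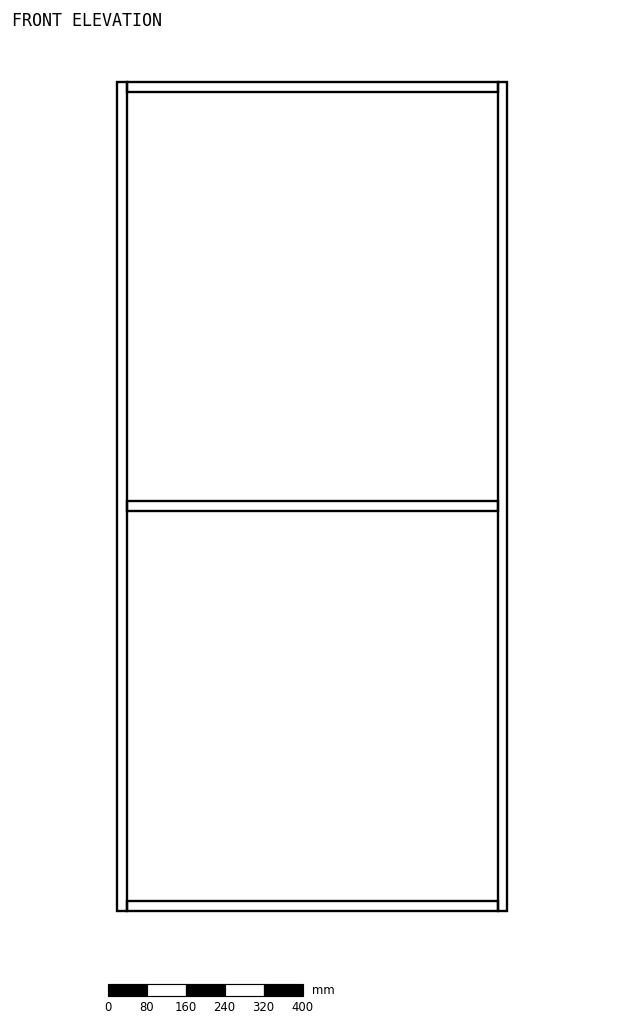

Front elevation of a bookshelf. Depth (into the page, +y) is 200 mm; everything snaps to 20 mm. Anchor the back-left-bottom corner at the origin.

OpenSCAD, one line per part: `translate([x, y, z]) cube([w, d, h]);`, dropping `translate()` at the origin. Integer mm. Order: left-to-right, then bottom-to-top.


cube([20, 200, 1700]);
translate([20, 0, 0]) cube([760, 200, 20]);
translate([20, 0, 820]) cube([760, 200, 20]);
translate([20, 0, 1680]) cube([760, 200, 20]);
translate([780, 0, 0]) cube([20, 200, 1700]);


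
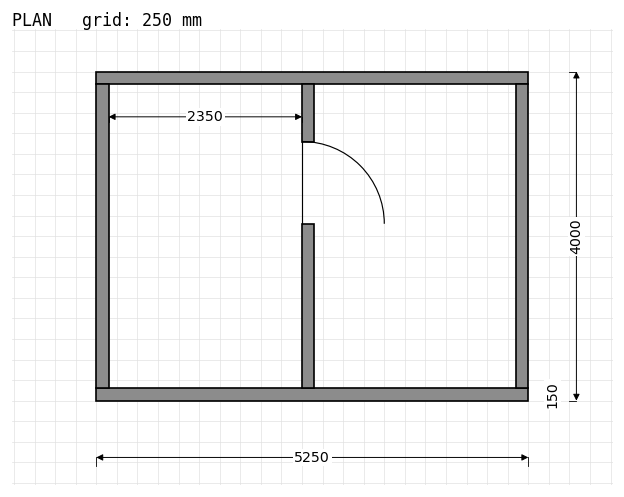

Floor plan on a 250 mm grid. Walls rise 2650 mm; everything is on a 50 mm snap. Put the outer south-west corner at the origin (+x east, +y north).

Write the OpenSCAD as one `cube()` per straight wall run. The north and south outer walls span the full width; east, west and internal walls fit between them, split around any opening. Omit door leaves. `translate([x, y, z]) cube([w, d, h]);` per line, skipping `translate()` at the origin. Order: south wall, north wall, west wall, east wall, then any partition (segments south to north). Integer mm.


cube([5250, 150, 2650]);
translate([0, 3850, 0]) cube([5250, 150, 2650]);
translate([0, 150, 0]) cube([150, 3700, 2650]);
translate([5100, 150, 0]) cube([150, 3700, 2650]);
translate([2500, 150, 0]) cube([150, 2000, 2650]);
translate([2500, 3150, 0]) cube([150, 700, 2650]);


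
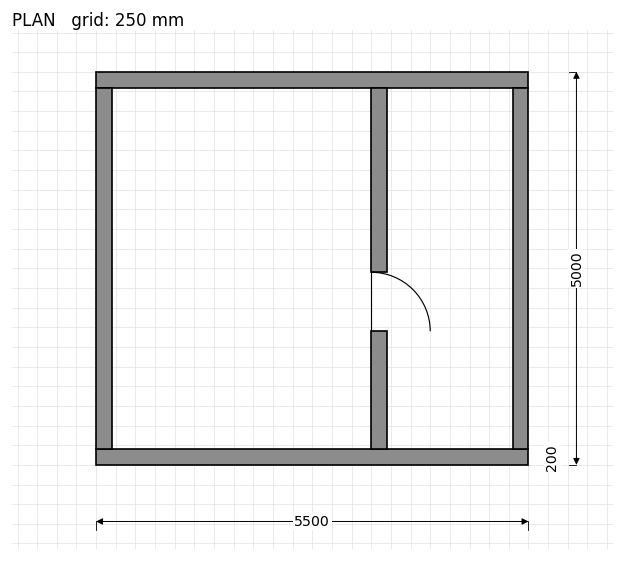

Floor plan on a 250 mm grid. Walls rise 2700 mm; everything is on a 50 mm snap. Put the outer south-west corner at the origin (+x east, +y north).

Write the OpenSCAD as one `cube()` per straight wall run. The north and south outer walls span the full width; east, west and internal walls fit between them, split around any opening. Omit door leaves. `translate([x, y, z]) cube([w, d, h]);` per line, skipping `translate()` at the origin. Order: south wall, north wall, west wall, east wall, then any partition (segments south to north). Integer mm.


cube([5500, 200, 2700]);
translate([0, 4800, 0]) cube([5500, 200, 2700]);
translate([0, 200, 0]) cube([200, 4600, 2700]);
translate([5300, 200, 0]) cube([200, 4600, 2700]);
translate([3500, 200, 0]) cube([200, 1500, 2700]);
translate([3500, 2450, 0]) cube([200, 2350, 2700]);
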